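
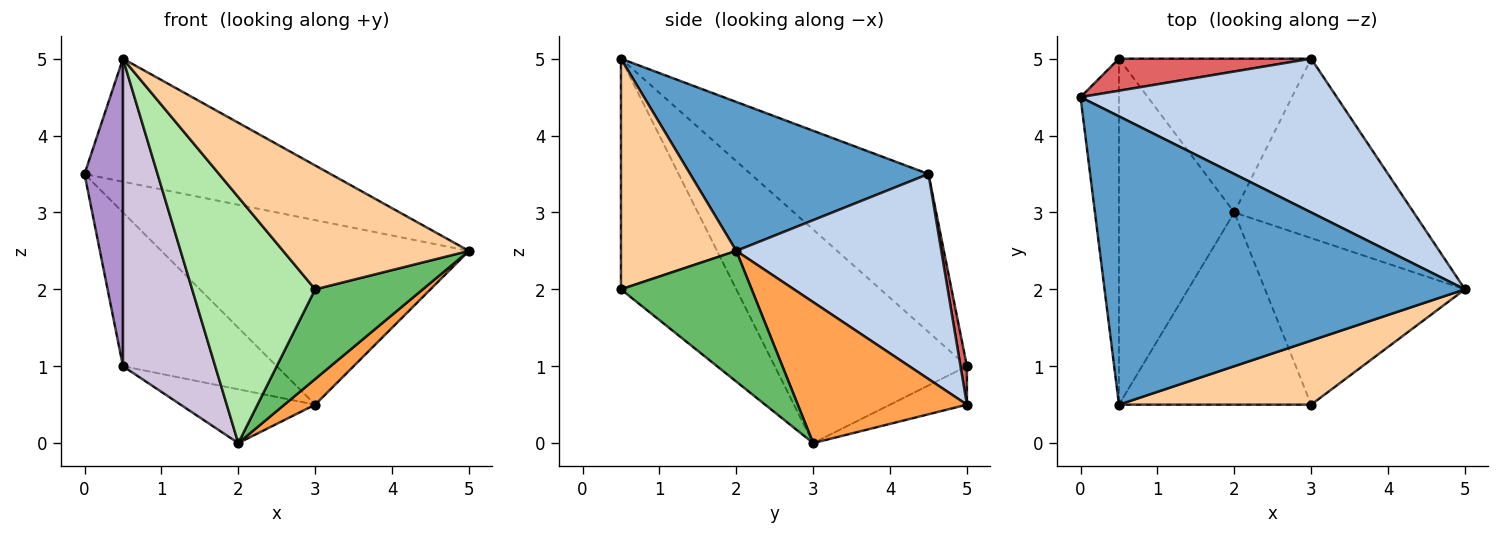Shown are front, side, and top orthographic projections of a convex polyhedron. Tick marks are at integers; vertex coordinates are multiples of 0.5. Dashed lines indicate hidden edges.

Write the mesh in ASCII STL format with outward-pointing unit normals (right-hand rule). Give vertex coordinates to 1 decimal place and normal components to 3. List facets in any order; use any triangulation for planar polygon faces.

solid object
 facet normal 0.355 0.367 0.860
  outer loop
   vertex 0.5 0.5 5.0
   vertex 5.0 2.0 2.5
   vertex 0.0 4.5 3.5
  endloop
 endfacet
 facet normal 0.456 0.684 0.570
  outer loop
   vertex 3.0 5.0 0.5
   vertex 0.0 4.5 3.5
   vertex 5.0 2.0 2.5
  endloop
 endfacet
 facet normal 0.614 -0.112 -0.781
  outer loop
   vertex 3.0 5.0 0.5
   vertex 5.0 2.0 2.5
   vertex 2.0 3.0 0.0
  endloop
 endfacet
 facet normal 0.483 -0.778 0.402
  outer loop
   vertex 3.0 0.5 2.0
   vertex 5.0 2.0 2.5
   vertex 0.5 0.5 5.0
  endloop
 endfacet
 facet normal 0.499 -0.411 -0.763
  outer loop
   vertex 3.0 0.5 2.0
   vertex 2.0 3.0 0.0
   vertex 5.0 2.0 2.5
  endloop
 endfacet
 facet normal -0.594 -0.634 -0.495
  outer loop
   vertex 3.0 0.5 2.0
   vertex 0.5 0.5 5.0
   vertex 2.0 3.0 0.0
  endloop
 endfacet
 facet normal 0.041 0.978 0.204
  outer loop
   vertex 0.5 5.0 1.0
   vertex 0.0 4.5 3.5
   vertex 3.0 5.0 0.5
  endloop
 endfacet
 facet normal -0.185 0.325 -0.927
  outer loop
   vertex 0.5 5.0 1.0
   vertex 3.0 5.0 0.5
   vertex 2.0 3.0 0.0
  endloop
 endfacet
 facet normal -0.951 -0.206 -0.231
  outer loop
   vertex 0.5 5.0 1.0
   vertex 0.5 0.5 5.0
   vertex 0.0 4.5 3.5
  endloop
 endfacet
 facet normal -0.811 -0.389 -0.438
  outer loop
   vertex 0.5 5.0 1.0
   vertex 2.0 3.0 0.0
   vertex 0.5 0.5 5.0
  endloop
 endfacet
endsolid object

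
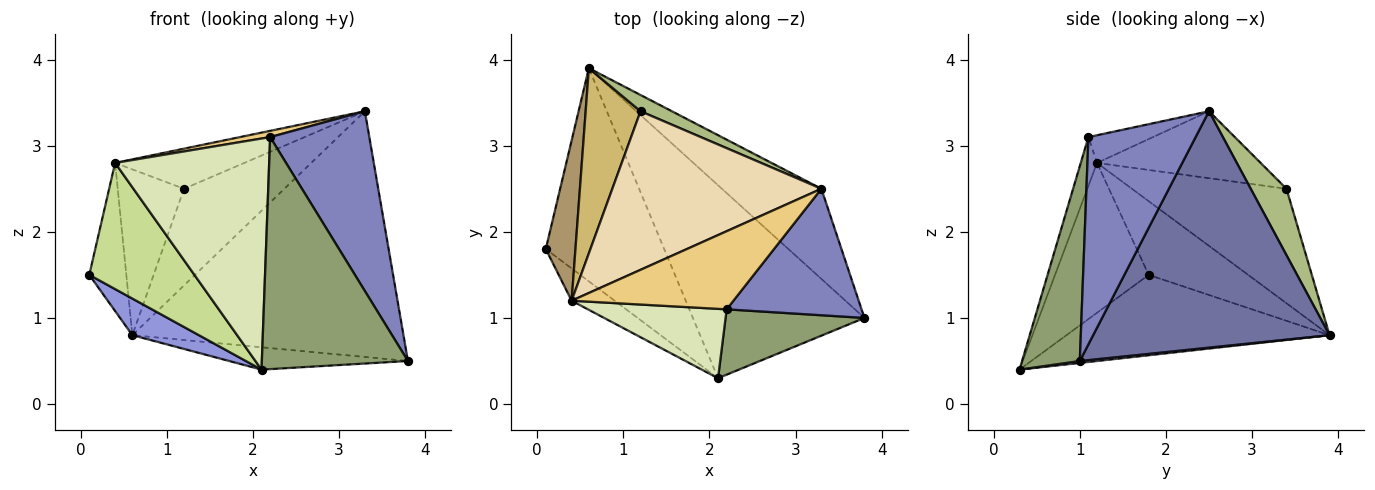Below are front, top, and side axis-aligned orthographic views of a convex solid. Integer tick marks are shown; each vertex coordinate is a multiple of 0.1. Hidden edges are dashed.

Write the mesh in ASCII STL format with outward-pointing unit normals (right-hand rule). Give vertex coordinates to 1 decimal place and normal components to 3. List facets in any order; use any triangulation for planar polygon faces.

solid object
 facet normal 0.633 0.726 -0.267
  outer loop
   vertex 3.3 2.5 3.4
   vertex 3.8 1.0 0.5
   vertex 0.6 3.9 0.8
  endloop
 endfacet
 facet normal 0.662 -0.613 0.431
  outer loop
   vertex 2.2 1.1 3.1
   vertex 3.8 1.0 0.5
   vertex 3.3 2.5 3.4
  endloop
 endfacet
 facet normal -0.556 -0.141 -0.819
  outer loop
   vertex 2.1 0.3 0.4
   vertex 0.1 1.8 1.5
   vertex 0.6 3.9 0.8
  endloop
 endfacet
 facet normal 0.011 0.115 -0.993
  outer loop
   vertex 2.1 0.3 0.4
   vertex 0.6 3.9 0.8
   vertex 3.8 1.0 0.5
  endloop
 endfacet
 facet normal 0.356 -0.900 0.253
  outer loop
   vertex 2.1 0.3 0.4
   vertex 3.8 1.0 0.5
   vertex 2.2 1.1 3.1
  endloop
 endfacet
 facet normal 0.332 0.930 0.157
  outer loop
   vertex 1.2 3.4 2.5
   vertex 3.3 2.5 3.4
   vertex 0.6 3.9 0.8
  endloop
 endfacet
 facet normal -0.653 -0.733 -0.188
  outer loop
   vertex 0.4 1.2 2.8
   vertex 0.1 1.8 1.5
   vertex 2.1 0.3 0.4
  endloop
 endfacet
 facet normal -0.101 -0.953 0.286
  outer loop
   vertex 0.4 1.2 2.8
   vertex 2.1 0.3 0.4
   vertex 2.2 1.1 3.1
  endloop
 endfacet
 facet normal -0.877 0.326 0.353
  outer loop
   vertex 0.4 1.2 2.8
   vertex 0.6 3.9 0.8
   vertex 0.1 1.8 1.5
  endloop
 endfacet
 facet normal -0.841 0.361 0.403
  outer loop
   vertex 0.4 1.2 2.8
   vertex 1.2 3.4 2.5
   vertex 0.6 3.9 0.8
  endloop
 endfacet
 facet normal -0.168 -0.078 0.983
  outer loop
   vertex 0.4 1.2 2.8
   vertex 2.2 1.1 3.1
   vertex 3.3 2.5 3.4
  endloop
 endfacet
 facet normal -0.296 0.234 0.926
  outer loop
   vertex 0.4 1.2 2.8
   vertex 3.3 2.5 3.4
   vertex 1.2 3.4 2.5
  endloop
 endfacet
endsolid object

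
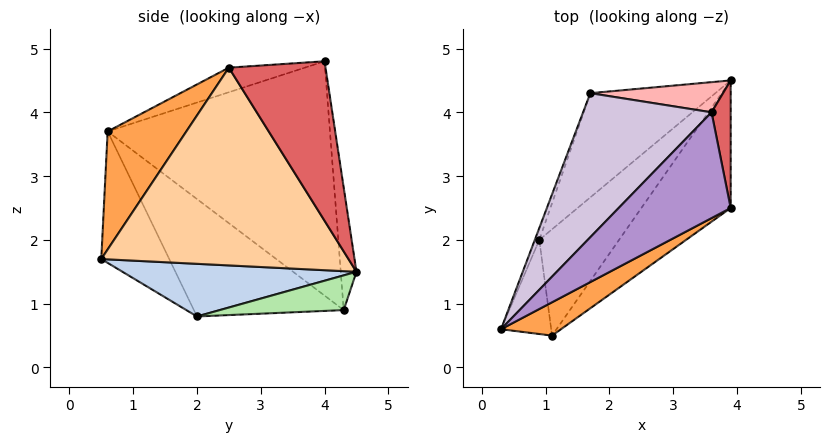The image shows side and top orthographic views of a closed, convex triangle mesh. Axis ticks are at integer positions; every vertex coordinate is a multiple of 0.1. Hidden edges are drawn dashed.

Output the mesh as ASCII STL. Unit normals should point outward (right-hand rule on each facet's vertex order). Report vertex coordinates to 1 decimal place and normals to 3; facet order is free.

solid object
 facet normal -0.885 -0.321 -0.338
  outer loop
   vertex 0.9 2.0 0.8
   vertex 1.1 0.5 1.7
   vertex 0.3 0.6 3.7
  endloop
 endfacet
 facet normal 0.507 -0.393 -0.767
  outer loop
   vertex 0.9 2.0 0.8
   vertex 3.9 4.5 1.5
   vertex 1.1 0.5 1.7
  endloop
 endfacet
 facet normal 0.411 -0.888 0.209
  outer loop
   vertex 3.9 2.5 4.7
   vertex 0.3 0.6 3.7
   vertex 1.1 0.5 1.7
  endloop
 endfacet
 facet normal 0.761 -0.550 -0.344
  outer loop
   vertex 3.9 2.5 4.7
   vertex 1.1 0.5 1.7
   vertex 3.9 4.5 1.5
  endloop
 endfacet
 facet normal -0.943 0.330 -0.036
  outer loop
   vertex 1.7 4.3 0.9
   vertex 0.9 2.0 0.8
   vertex 0.3 0.6 3.7
  endloop
 endfacet
 facet normal 0.267 -0.051 -0.962
  outer loop
   vertex 1.7 4.3 0.9
   vertex 3.9 4.5 1.5
   vertex 0.9 2.0 0.8
  endloop
 endfacet
 facet normal 0.975 0.187 0.117
  outer loop
   vertex 3.6 4.0 4.8
   vertex 3.9 2.5 4.7
   vertex 3.9 4.5 1.5
  endloop
 endfacet
 facet normal -0.127 0.982 0.137
  outer loop
   vertex 3.6 4.0 4.8
   vertex 3.9 4.5 1.5
   vertex 1.7 4.3 0.9
  endloop
 endfacet
 facet normal -0.213 -0.107 0.971
  outer loop
   vertex 3.6 4.0 4.8
   vertex 0.3 0.6 3.7
   vertex 3.9 2.5 4.7
  endloop
 endfacet
 facet normal -0.720 0.571 0.395
  outer loop
   vertex 3.6 4.0 4.8
   vertex 1.7 4.3 0.9
   vertex 0.3 0.6 3.7
  endloop
 endfacet
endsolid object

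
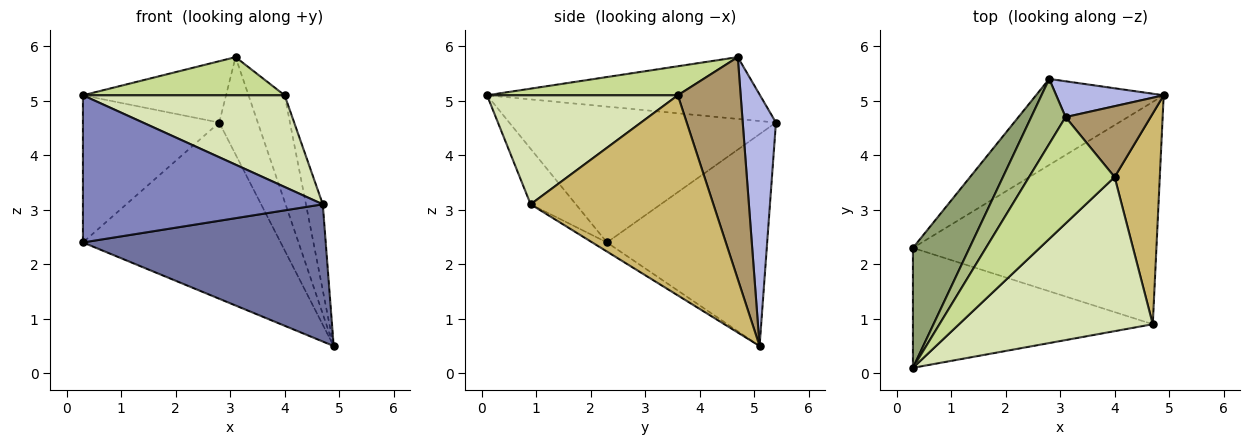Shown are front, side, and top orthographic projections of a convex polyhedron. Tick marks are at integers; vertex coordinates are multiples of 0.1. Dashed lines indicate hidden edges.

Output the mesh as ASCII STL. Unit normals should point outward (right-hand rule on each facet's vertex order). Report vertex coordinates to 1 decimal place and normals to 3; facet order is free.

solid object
 facet normal -0.032 -0.525 -0.851
  outer loop
   vertex 4.7 0.9 3.1
   vertex 0.3 2.3 2.4
   vertex 4.9 5.1 0.5
  endloop
 endfacet
 facet normal -0.145 -0.767 -0.625
  outer loop
   vertex 4.7 0.9 3.1
   vertex 0.3 0.1 5.1
   vertex 0.3 2.3 2.4
  endloop
 endfacet
 facet normal -0.589 0.726 -0.355
  outer loop
   vertex 2.8 5.4 4.6
   vertex 4.9 5.1 0.5
   vertex 0.3 2.3 2.4
  endloop
 endfacet
 facet normal 0.629 0.730 0.269
  outer loop
   vertex 2.8 5.4 4.6
   vertex 3.1 4.7 5.8
   vertex 4.9 5.1 0.5
  endloop
 endfacet
 facet normal -0.835 0.427 0.348
  outer loop
   vertex 2.8 5.4 4.6
   vertex 0.3 2.3 2.4
   vertex 0.3 0.1 5.1
  endloop
 endfacet
 facet normal -0.795 0.417 0.442
  outer loop
   vertex 2.8 5.4 4.6
   vertex 0.3 0.1 5.1
   vertex 3.1 4.7 5.8
  endloop
 endfacet
 facet normal 0.304 -0.322 0.897
  outer loop
   vertex 4.0 3.6 5.1
   vertex 3.1 4.7 5.8
   vertex 0.3 0.1 5.1
  endloop
 endfacet
 facet normal 0.435 -0.460 0.774
  outer loop
   vertex 4.0 3.6 5.1
   vertex 0.3 0.1 5.1
   vertex 4.7 0.9 3.1
  endloop
 endfacet
 facet normal 0.823 0.473 0.315
  outer loop
   vertex 4.0 3.6 5.1
   vertex 4.9 5.1 0.5
   vertex 3.1 4.7 5.8
  endloop
 endfacet
 facet normal 0.972 0.089 0.219
  outer loop
   vertex 4.0 3.6 5.1
   vertex 4.7 0.9 3.1
   vertex 4.9 5.1 0.5
  endloop
 endfacet
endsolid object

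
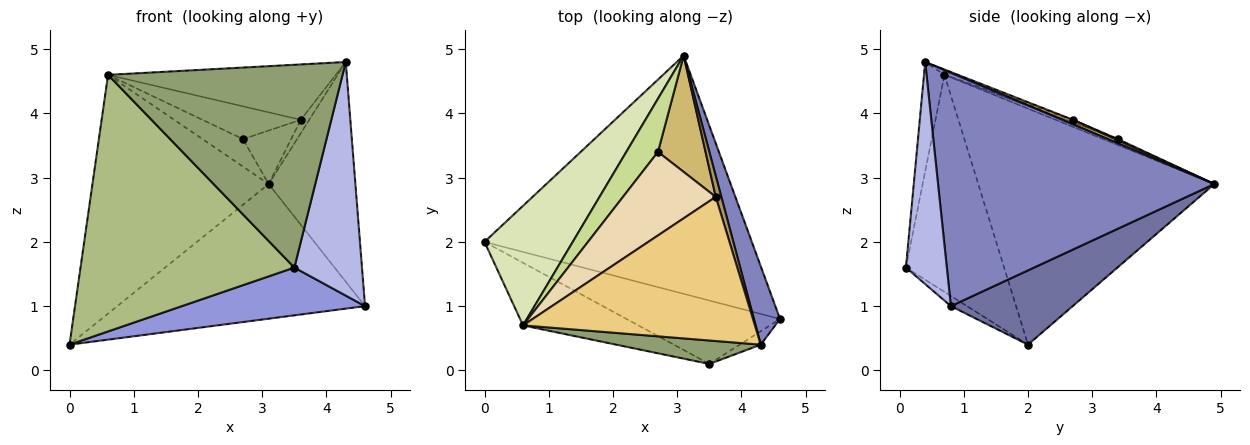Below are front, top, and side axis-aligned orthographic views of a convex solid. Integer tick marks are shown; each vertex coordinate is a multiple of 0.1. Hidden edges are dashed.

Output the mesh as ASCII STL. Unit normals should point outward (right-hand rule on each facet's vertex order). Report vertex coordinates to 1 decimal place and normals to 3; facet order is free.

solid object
 facet normal 0.235 0.478 -0.846
  outer loop
   vertex 3.1 4.9 2.9
   vertex 4.6 0.8 1.0
   vertex 0.0 2.0 0.4
  endloop
 endfacet
 facet normal 0.949 0.298 0.106
  outer loop
   vertex 4.3 0.4 4.8
   vertex 4.6 0.8 1.0
   vertex 3.1 4.9 2.9
  endloop
 endfacet
 facet normal -0.053 -0.601 -0.798
  outer loop
   vertex 3.5 0.1 1.6
   vertex 0.0 2.0 0.4
   vertex 4.6 0.8 1.0
  endloop
 endfacet
 facet normal 0.517 -0.855 -0.049
  outer loop
   vertex 3.5 0.1 1.6
   vertex 4.6 0.8 1.0
   vertex 4.3 0.4 4.8
  endloop
 endfacet
 facet normal -0.086 -0.990 0.114
  outer loop
   vertex 0.6 0.7 4.6
   vertex 3.5 0.1 1.6
   vertex 4.3 0.4 4.8
  endloop
 endfacet
 facet normal -0.407 -0.887 -0.216
  outer loop
   vertex 0.6 0.7 4.6
   vertex 0.0 2.0 0.4
   vertex 3.5 0.1 1.6
  endloop
 endfacet
 facet normal -0.165 0.453 0.876
  outer loop
   vertex 0.6 0.7 4.6
   vertex 2.7 3.4 3.6
   vertex 3.1 4.9 2.9
  endloop
 endfacet
 facet normal -0.768 0.573 0.287
  outer loop
   vertex 0.6 0.7 4.6
   vertex 3.1 4.9 2.9
   vertex 0.0 2.0 0.4
  endloop
 endfacet
 facet normal 0.568 0.444 0.693
  outer loop
   vertex 3.6 2.7 3.9
   vertex 4.3 0.4 4.8
   vertex 3.1 4.9 2.9
  endloop
 endfacet
 facet normal 0.022 0.418 0.908
  outer loop
   vertex 3.6 2.7 3.9
   vertex 3.1 4.9 2.9
   vertex 2.7 3.4 3.6
  endloop
 endfacet
 facet normal -0.021 0.359 0.933
  outer loop
   vertex 3.6 2.7 3.9
   vertex 0.6 0.7 4.6
   vertex 4.3 0.4 4.8
  endloop
 endfacet
 facet normal -0.026 0.365 0.931
  outer loop
   vertex 3.6 2.7 3.9
   vertex 2.7 3.4 3.6
   vertex 0.6 0.7 4.6
  endloop
 endfacet
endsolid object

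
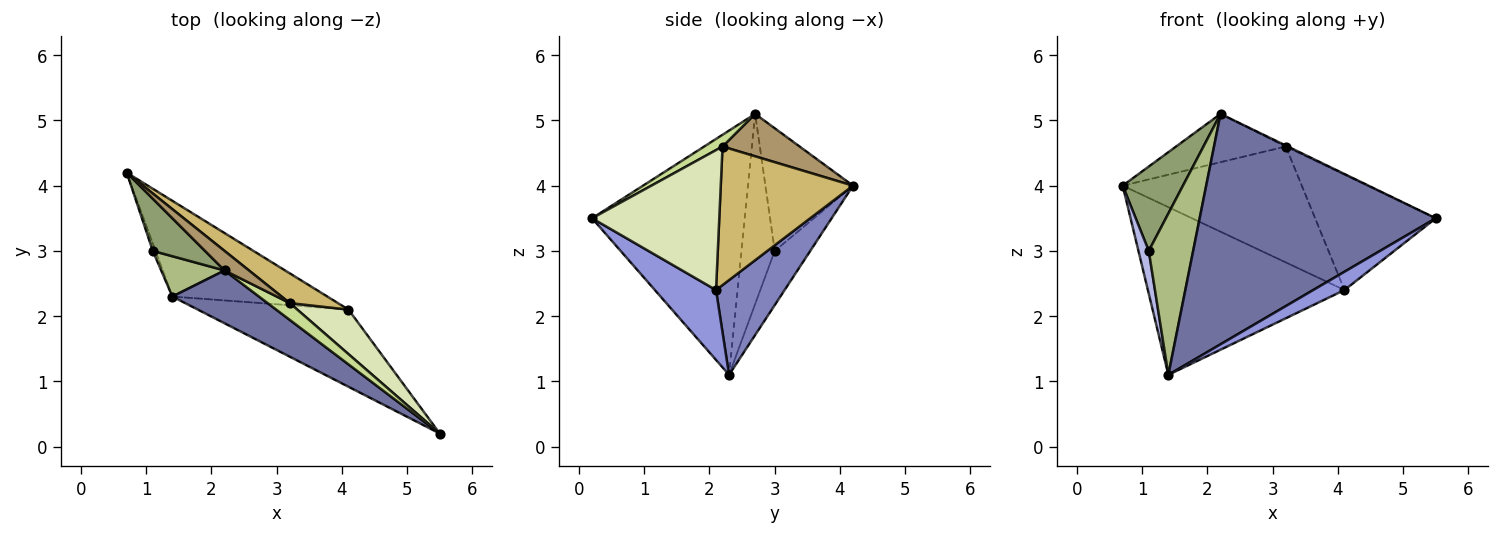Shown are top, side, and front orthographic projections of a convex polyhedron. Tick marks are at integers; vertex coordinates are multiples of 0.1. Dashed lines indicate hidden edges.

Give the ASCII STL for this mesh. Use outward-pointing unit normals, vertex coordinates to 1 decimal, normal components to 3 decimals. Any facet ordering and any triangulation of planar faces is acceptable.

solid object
 facet normal -0.533 -0.825 0.189
  outer loop
   vertex 2.2 2.7 5.1
   vertex 1.4 2.3 1.1
   vertex 5.5 0.2 3.5
  endloop
 endfacet
 facet normal 0.290 0.831 -0.475
  outer loop
   vertex 4.1 2.1 2.4
   vertex 1.4 2.3 1.1
   vertex 0.7 4.2 4.0
  endloop
 endfacet
 facet normal 0.411 -0.210 -0.887
  outer loop
   vertex 4.1 2.1 2.4
   vertex 5.5 0.2 3.5
   vertex 1.4 2.3 1.1
  endloop
 endfacet
 facet normal -0.959 -0.279 -0.049
  outer loop
   vertex 1.1 3.0 3.0
   vertex 0.7 4.2 4.0
   vertex 1.4 2.3 1.1
  endloop
 endfacet
 facet normal -0.777 -0.535 0.331
  outer loop
   vertex 1.1 3.0 3.0
   vertex 2.2 2.7 5.1
   vertex 0.7 4.2 4.0
  endloop
 endfacet
 facet normal -0.588 -0.784 0.196
  outer loop
   vertex 1.1 3.0 3.0
   vertex 1.4 2.3 1.1
   vertex 2.2 2.7 5.1
  endloop
 endfacet
 facet normal 0.467 0.052 0.883
  outer loop
   vertex 3.2 2.2 4.6
   vertex 2.2 2.7 5.1
   vertex 5.5 0.2 3.5
  endloop
 endfacet
 facet normal 0.701 0.665 0.257
  outer loop
   vertex 3.2 2.2 4.6
   vertex 5.5 0.2 3.5
   vertex 4.1 2.1 2.4
  endloop
 endfacet
 facet normal 0.546 0.777 0.315
  outer loop
   vertex 3.2 2.2 4.6
   vertex 0.7 4.2 4.0
   vertex 2.2 2.7 5.1
  endloop
 endfacet
 facet normal 0.582 0.788 0.202
  outer loop
   vertex 3.2 2.2 4.6
   vertex 4.1 2.1 2.4
   vertex 0.7 4.2 4.0
  endloop
 endfacet
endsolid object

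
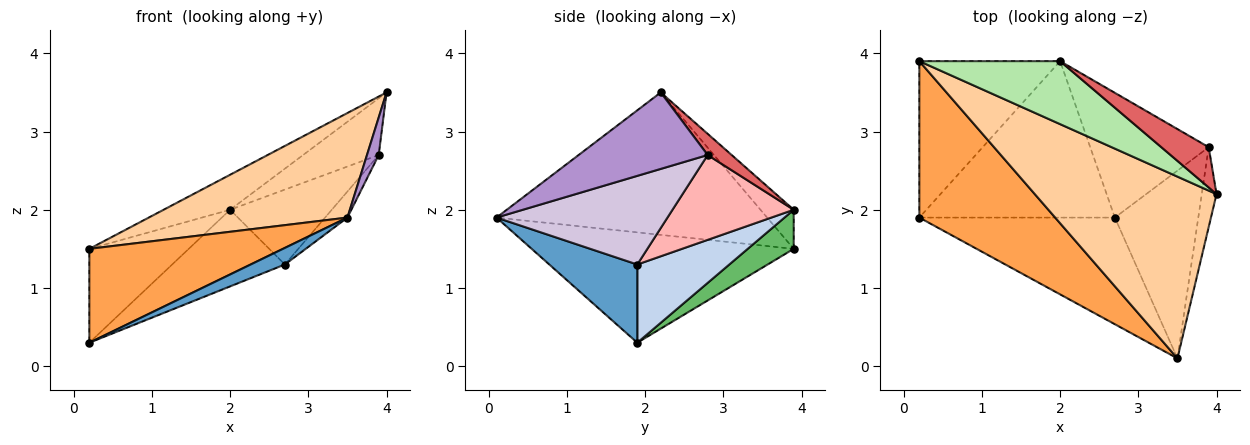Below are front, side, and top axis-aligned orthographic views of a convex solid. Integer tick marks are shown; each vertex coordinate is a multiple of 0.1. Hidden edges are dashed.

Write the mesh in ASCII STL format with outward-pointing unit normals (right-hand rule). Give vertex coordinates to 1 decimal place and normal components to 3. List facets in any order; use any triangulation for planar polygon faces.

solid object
 facet normal 0.368 -0.143 -0.919
  outer loop
   vertex 2.7 1.9 1.3
   vertex 3.5 0.1 1.9
   vertex 0.2 1.9 0.3
  endloop
 endfacet
 facet normal 0.338 0.414 -0.845
  outer loop
   vertex 2.7 1.9 1.3
   vertex 0.2 1.9 0.3
   vertex 2.0 3.9 2.0
  endloop
 endfacet
 facet normal -0.571 -0.422 0.704
  outer loop
   vertex 0.2 3.9 1.5
   vertex 0.2 1.9 0.3
   vertex 3.5 0.1 1.9
  endloop
 endfacet
 facet normal -0.562 -0.413 0.717
  outer loop
   vertex 0.2 3.9 1.5
   vertex 3.5 0.1 1.9
   vertex 4.0 2.2 3.5
  endloop
 endfacet
 facet normal 0.232 0.500 -0.834
  outer loop
   vertex 0.2 3.9 1.5
   vertex 2.0 3.9 2.0
   vertex 0.2 1.9 0.3
  endloop
 endfacet
 facet normal -0.236 0.472 0.849
  outer loop
   vertex 0.2 3.9 1.5
   vertex 4.0 2.2 3.5
   vertex 2.0 3.9 2.0
  endloop
 endfacet
 facet normal 0.250 0.789 0.561
  outer loop
   vertex 3.9 2.8 2.7
   vertex 2.0 3.9 2.0
   vertex 4.0 2.2 3.5
  endloop
 endfacet
 facet normal 0.523 0.439 -0.731
  outer loop
   vertex 3.9 2.8 2.7
   vertex 2.7 1.9 1.3
   vertex 2.0 3.9 2.0
  endloop
 endfacet
 facet normal 0.978 -0.089 -0.189
  outer loop
   vertex 3.9 2.8 2.7
   vertex 4.0 2.2 3.5
   vertex 3.5 0.1 1.9
  endloop
 endfacet
 facet normal 0.725 0.095 -0.682
  outer loop
   vertex 3.9 2.8 2.7
   vertex 3.5 0.1 1.9
   vertex 2.7 1.9 1.3
  endloop
 endfacet
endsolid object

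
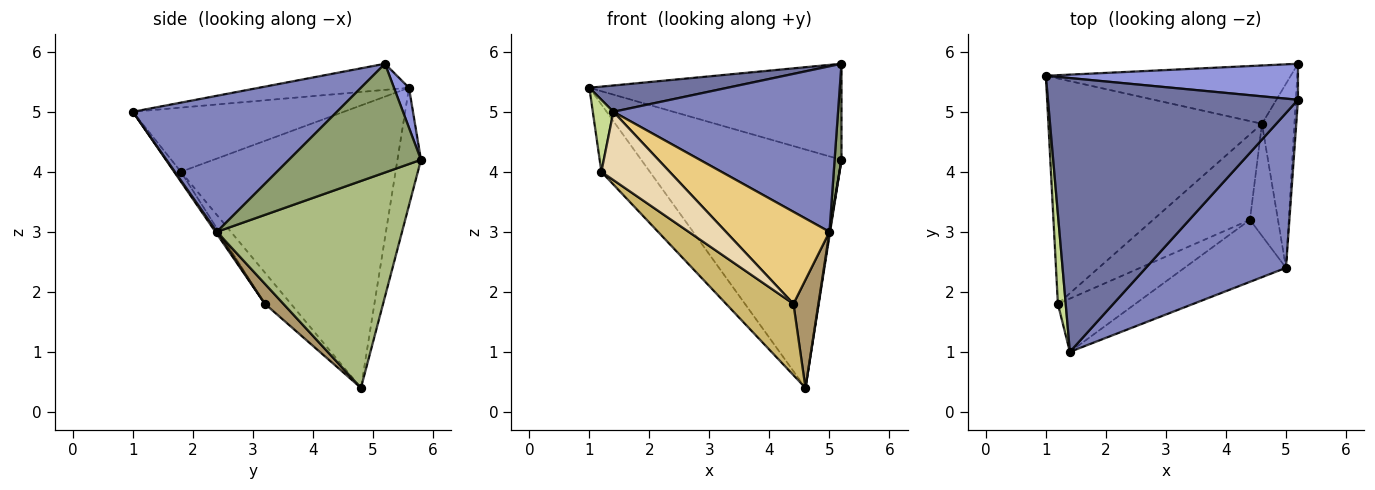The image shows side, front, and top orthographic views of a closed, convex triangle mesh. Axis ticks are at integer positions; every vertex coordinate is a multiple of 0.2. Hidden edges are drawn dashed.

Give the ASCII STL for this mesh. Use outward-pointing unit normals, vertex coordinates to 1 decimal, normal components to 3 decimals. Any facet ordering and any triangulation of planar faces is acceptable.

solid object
 facet normal -0.103 -0.095 0.990
  outer loop
   vertex 1.4 1.0 5.0
   vertex 5.2 5.2 5.8
   vertex 1.0 5.6 5.4
  endloop
 endfacet
 facet normal 0.553 -0.609 0.569
  outer loop
   vertex 5.0 2.4 3.0
   vertex 5.2 5.2 5.8
   vertex 1.4 1.0 5.0
  endloop
 endfacet
 facet normal 0.056 0.935 0.351
  outer loop
   vertex 5.2 5.8 4.2
   vertex 1.0 5.6 5.4
   vertex 5.2 5.2 5.8
  endloop
 endfacet
 facet normal -0.113 0.965 -0.236
  outer loop
   vertex 5.2 5.8 4.2
   vertex 4.6 4.8 0.4
   vertex 1.0 5.6 5.4
  endloop
 endfacet
 facet normal 0.998 -0.052 -0.019
  outer loop
   vertex 5.2 5.8 4.2
   vertex 5.2 5.2 5.8
   vertex 5.0 2.4 3.0
  endloop
 endfacet
 facet normal 0.988 -0.003 -0.155
  outer loop
   vertex 5.2 5.8 4.2
   vertex 5.0 2.4 3.0
   vertex 4.6 4.8 0.4
  endloop
 endfacet
 facet normal -0.988 -0.096 0.120
  outer loop
   vertex 1.2 1.8 4.0
   vertex 1.4 1.0 5.0
   vertex 1.0 5.6 5.4
  endloop
 endfacet
 facet normal -0.785 0.177 -0.594
  outer loop
   vertex 1.2 1.8 4.0
   vertex 1.0 5.6 5.4
   vertex 4.6 4.8 0.4
  endloop
 endfacet
 facet normal 0.457 -0.617 -0.640
  outer loop
   vertex 4.4 3.2 1.8
   vertex 4.6 4.8 0.4
   vertex 5.0 2.4 3.0
  endloop
 endfacet
 facet normal -0.240 -0.622 -0.745
  outer loop
   vertex 4.4 3.2 1.8
   vertex 1.2 1.8 4.0
   vertex 4.6 4.8 0.4
  endloop
 endfacet
 facet normal 0.012 -0.829 -0.559
  outer loop
   vertex 4.4 3.2 1.8
   vertex 5.0 2.4 3.0
   vertex 1.4 1.0 5.0
  endloop
 endfacet
 facet normal -0.078 -0.786 -0.613
  outer loop
   vertex 4.4 3.2 1.8
   vertex 1.4 1.0 5.0
   vertex 1.2 1.8 4.0
  endloop
 endfacet
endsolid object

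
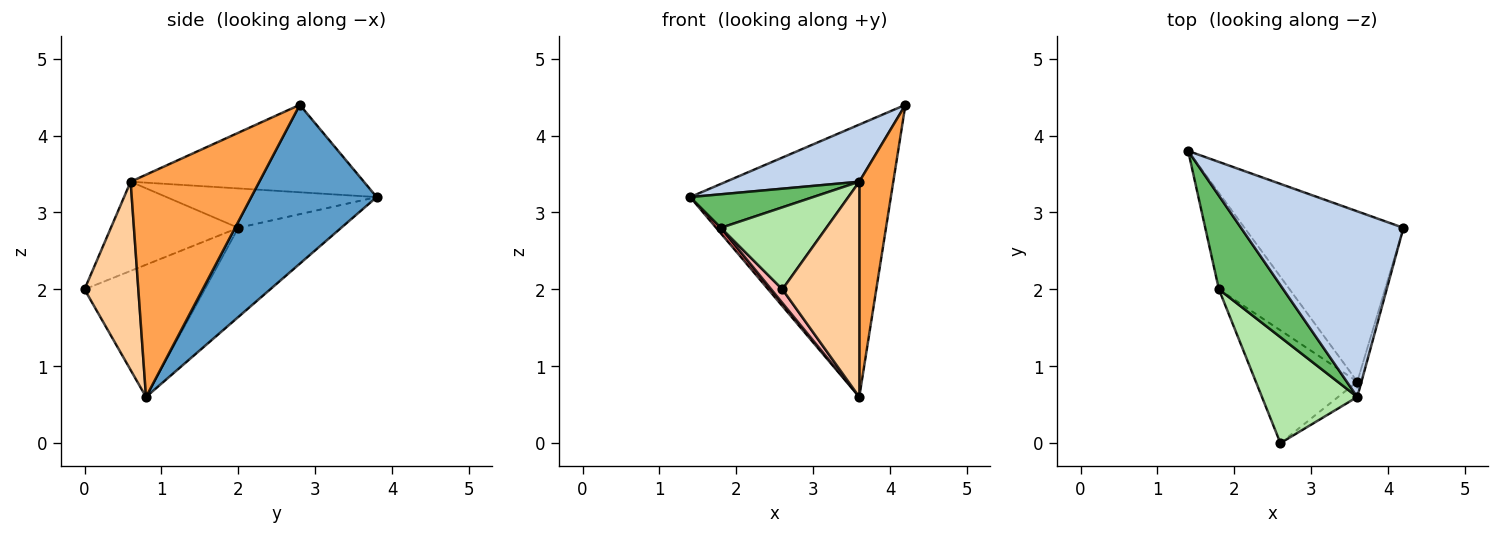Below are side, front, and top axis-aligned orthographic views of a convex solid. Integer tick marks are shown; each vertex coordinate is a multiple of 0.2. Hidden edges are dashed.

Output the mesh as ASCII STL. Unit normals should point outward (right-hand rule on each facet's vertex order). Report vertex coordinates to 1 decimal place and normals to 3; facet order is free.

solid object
 facet normal 0.468 0.749 -0.468
  outer loop
   vertex 3.6 0.8 0.6
   vertex 1.4 3.8 3.2
   vertex 4.2 2.8 4.4
  endloop
 endfacet
 facet normal -0.458 -0.261 0.850
  outer loop
   vertex 3.6 0.6 3.4
   vertex 4.2 2.8 4.4
   vertex 1.4 3.8 3.2
  endloop
 endfacet
 facet normal 0.967 -0.255 -0.018
  outer loop
   vertex 3.6 0.6 3.4
   vertex 3.6 0.8 0.6
   vertex 4.2 2.8 4.4
  endloop
 endfacet
 facet normal 0.572 -0.818 -0.058
  outer loop
   vertex 3.6 0.6 3.4
   vertex 2.6 0.0 2.0
   vertex 3.6 0.8 0.6
  endloop
 endfacet
 facet normal -0.499 -0.292 0.816
  outer loop
   vertex 1.8 2.0 2.8
   vertex 3.6 0.6 3.4
   vertex 1.4 3.8 3.2
  endloop
 endfacet
 facet normal -0.595 -0.492 0.636
  outer loop
   vertex 1.8 2.0 2.8
   vertex 2.6 0.0 2.0
   vertex 3.6 0.6 3.4
  endloop
 endfacet
 facet normal -0.783 -0.036 -0.621
  outer loop
   vertex 1.8 2.0 2.8
   vertex 1.4 3.8 3.2
   vertex 3.6 0.8 0.6
  endloop
 endfacet
 facet normal -0.791 -0.074 -0.607
  outer loop
   vertex 1.8 2.0 2.8
   vertex 3.6 0.8 0.6
   vertex 2.6 0.0 2.0
  endloop
 endfacet
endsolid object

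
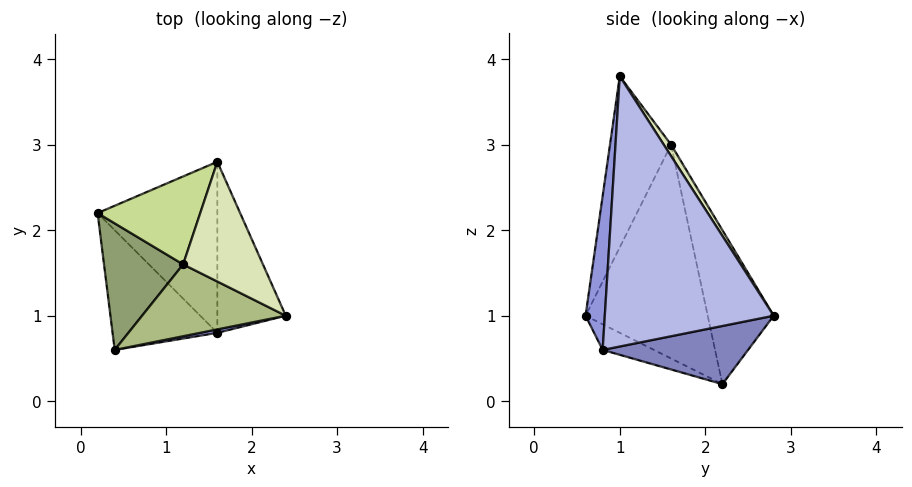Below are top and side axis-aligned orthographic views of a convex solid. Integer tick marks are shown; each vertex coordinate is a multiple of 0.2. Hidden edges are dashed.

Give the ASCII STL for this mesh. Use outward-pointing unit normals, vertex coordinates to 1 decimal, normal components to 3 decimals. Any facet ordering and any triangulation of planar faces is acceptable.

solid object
 facet normal -0.211 -0.458 -0.863
  outer loop
   vertex 1.6 0.8 0.6
   vertex 0.4 0.6 1.0
   vertex 0.2 2.2 0.2
  endloop
 endfacet
 facet normal 0.430 0.177 -0.885
  outer loop
   vertex 1.6 0.8 0.6
   vertex 0.2 2.2 0.2
   vertex 1.6 2.8 1.0
  endloop
 endfacet
 facet normal 0.171 -0.985 0.019
  outer loop
   vertex 1.6 0.8 0.6
   vertex 2.4 1.0 3.8
   vertex 0.4 0.6 1.0
  endloop
 endfacet
 facet normal 0.968 0.049 -0.245
  outer loop
   vertex 1.6 0.8 0.6
   vertex 1.6 2.8 1.0
   vertex 2.4 1.0 3.8
  endloop
 endfacet
 facet normal -0.936 0.056 0.346
  outer loop
   vertex 1.2 1.6 3.0
   vertex 0.2 2.2 0.2
   vertex 0.4 0.6 1.0
  endloop
 endfacet
 facet normal -0.635 -0.559 0.533
  outer loop
   vertex 1.2 1.6 3.0
   vertex 0.4 0.6 1.0
   vertex 2.4 1.0 3.8
  endloop
 endfacet
 facet normal -0.532 0.769 0.355
  outer loop
   vertex 1.2 1.6 3.0
   vertex 1.6 2.8 1.0
   vertex 0.2 2.2 0.2
  endloop
 endfacet
 facet normal 0.075 0.848 0.524
  outer loop
   vertex 1.2 1.6 3.0
   vertex 2.4 1.0 3.8
   vertex 1.6 2.8 1.0
  endloop
 endfacet
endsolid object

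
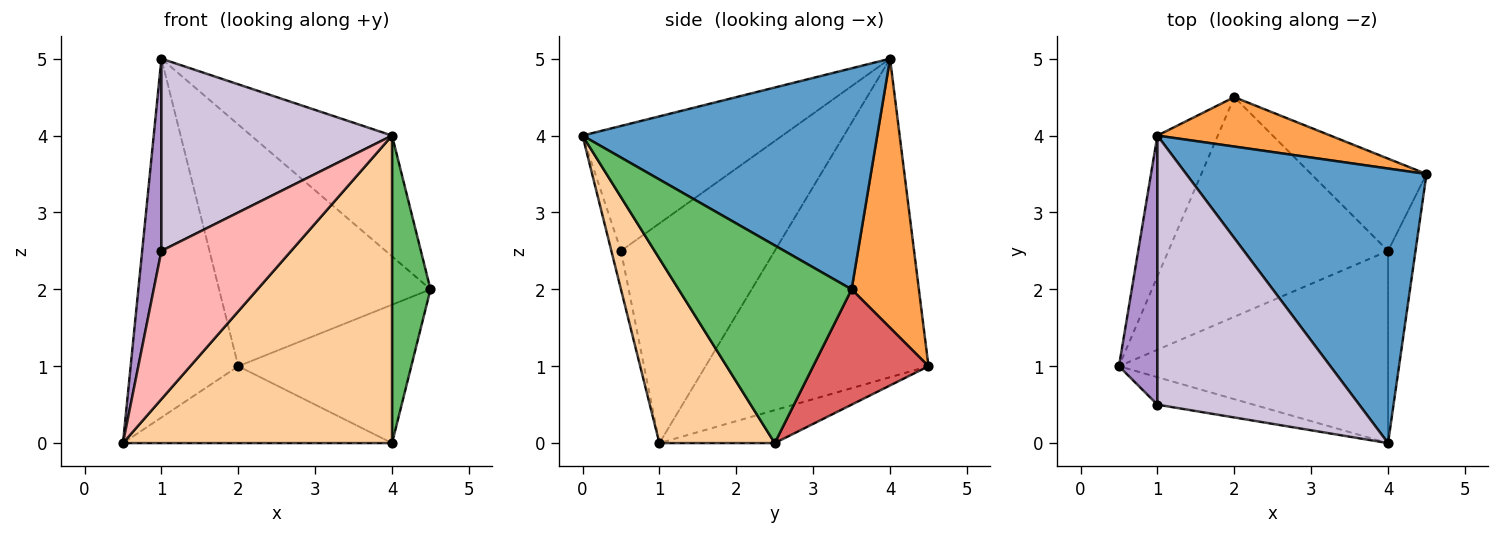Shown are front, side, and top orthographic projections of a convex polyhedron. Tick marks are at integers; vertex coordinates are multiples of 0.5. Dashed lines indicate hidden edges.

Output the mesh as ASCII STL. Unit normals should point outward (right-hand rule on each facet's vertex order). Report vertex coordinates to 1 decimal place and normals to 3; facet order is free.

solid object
 facet normal 0.644 0.308 0.700
  outer loop
   vertex 1.0 4.0 5.0
   vertex 4.0 0.0 4.0
   vertex 4.5 3.5 2.0
  endloop
 endfacet
 facet normal -0.888 0.429 -0.168
  outer loop
   vertex 2.0 4.5 1.0
   vertex 0.5 1.0 0.0
   vertex 1.0 4.0 5.0
  endloop
 endfacet
 facet normal 0.298 0.935 0.191
  outer loop
   vertex 2.0 4.5 1.0
   vertex 1.0 4.0 5.0
   vertex 4.5 3.5 2.0
  endloop
 endfacet
 facet normal 0.342 -0.797 -0.498
  outer loop
   vertex 4.0 2.5 0.0
   vertex 4.0 0.0 4.0
   vertex 0.5 1.0 0.0
  endloop
 endfacet
 facet normal 0.967 -0.215 -0.134
  outer loop
   vertex 4.0 2.5 0.0
   vertex 4.5 3.5 2.0
   vertex 4.0 0.0 4.0
  endloop
 endfacet
 facet normal -0.140 0.327 -0.935
  outer loop
   vertex 4.0 2.5 0.0
   vertex 0.5 1.0 0.0
   vertex 2.0 4.5 1.0
  endloop
 endfacet
 facet normal 0.485 0.728 -0.485
  outer loop
   vertex 4.0 2.5 0.0
   vertex 2.0 4.5 1.0
   vertex 4.5 3.5 2.0
  endloop
 endfacet
 facet normal -0.073 -0.981 -0.182
  outer loop
   vertex 1.0 0.5 2.5
   vertex 0.5 1.0 0.0
   vertex 4.0 0.0 4.0
  endloop
 endfacet
 facet normal -0.978 -0.122 0.171
  outer loop
   vertex 1.0 0.5 2.5
   vertex 1.0 4.0 5.0
   vertex 0.5 1.0 0.0
  endloop
 endfacet
 facet normal -0.450 -0.519 0.727
  outer loop
   vertex 1.0 0.5 2.5
   vertex 4.0 0.0 4.0
   vertex 1.0 4.0 5.0
  endloop
 endfacet
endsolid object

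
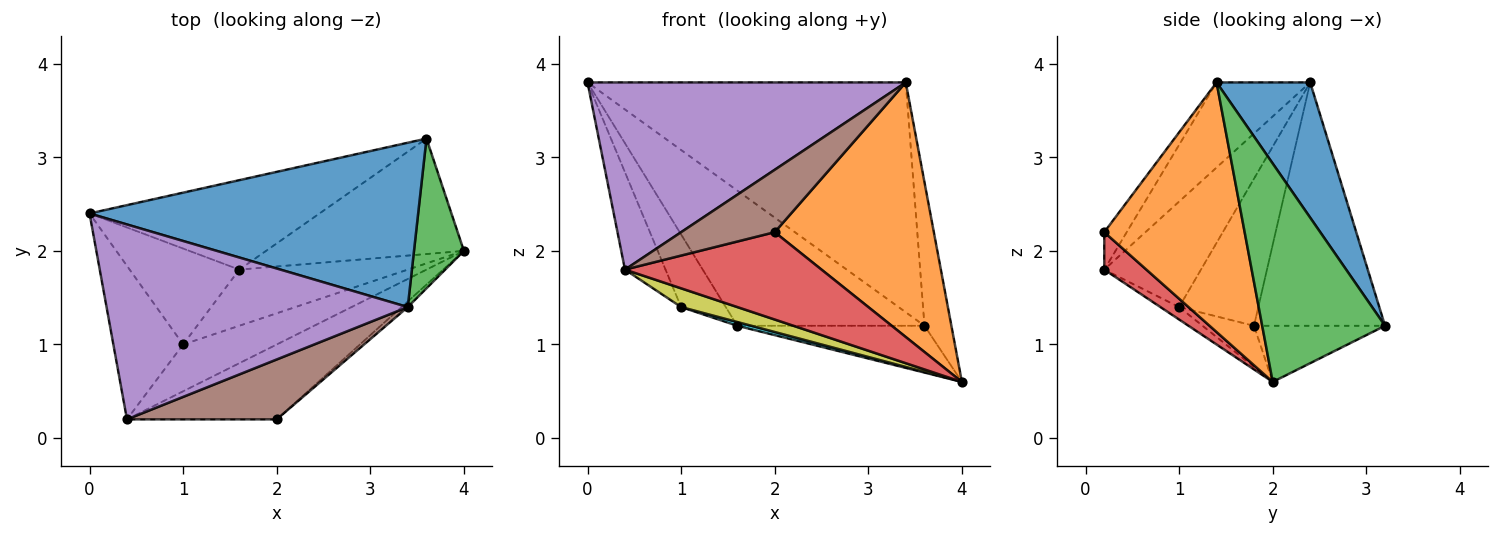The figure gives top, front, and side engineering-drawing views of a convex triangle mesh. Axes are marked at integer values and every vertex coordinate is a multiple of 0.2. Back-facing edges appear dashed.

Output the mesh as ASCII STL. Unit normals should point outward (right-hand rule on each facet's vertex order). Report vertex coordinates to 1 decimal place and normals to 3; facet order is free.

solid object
 facet normal 0.233 0.791 0.566
  outer loop
   vertex 3.4 1.4 3.8
   vertex 3.6 3.2 1.2
   vertex 0.0 2.4 3.8
  endloop
 endfacet
 facet normal 0.662 -0.750 -0.017
  outer loop
   vertex 3.4 1.4 3.8
   vertex 2.0 0.2 2.2
   vertex 4.0 2.0 0.6
  endloop
 endfacet
 facet normal 0.953 0.209 0.218
  outer loop
   vertex 3.4 1.4 3.8
   vertex 4.0 2.0 0.6
   vertex 3.6 3.2 1.2
  endloop
 endfacet
 facet normal 0.161 -0.749 -0.642
  outer loop
   vertex 0.4 0.2 1.8
   vertex 4.0 2.0 0.6
   vertex 2.0 0.2 2.2
  endloop
 endfacet
 facet normal -0.200 -0.679 0.707
  outer loop
   vertex 0.4 0.2 1.8
   vertex 3.4 1.4 3.8
   vertex 0.0 2.4 3.8
  endloop
 endfacet
 facet normal -0.171 -0.711 0.682
  outer loop
   vertex 0.4 0.2 1.8
   vertex 2.0 0.2 2.2
   vertex 3.4 1.4 3.8
  endloop
 endfacet
 facet normal -0.254 0.363 -0.896
  outer loop
   vertex 1.6 1.8 1.2
   vertex 3.6 3.2 1.2
   vertex 4.0 2.0 0.6
  endloop
 endfacet
 facet normal -0.504 0.720 -0.476
  outer loop
   vertex 1.6 1.8 1.2
   vertex 0.0 2.4 3.8
   vertex 3.6 3.2 1.2
  endloop
 endfacet
 facet normal -0.123 -0.369 -0.921
  outer loop
   vertex 1.0 1.0 1.4
   vertex 4.0 2.0 0.6
   vertex 0.4 0.2 1.8
  endloop
 endfacet
 facet normal -0.237 -0.065 -0.969
  outer loop
   vertex 1.0 1.0 1.4
   vertex 1.6 1.8 1.2
   vertex 4.0 2.0 0.6
  endloop
 endfacet
 facet normal -0.787 0.330 -0.521
  outer loop
   vertex 1.0 1.0 1.4
   vertex 0.4 0.2 1.8
   vertex 0.0 2.4 3.8
  endloop
 endfacet
 facet normal -0.731 0.412 -0.545
  outer loop
   vertex 1.0 1.0 1.4
   vertex 0.0 2.4 3.8
   vertex 1.6 1.8 1.2
  endloop
 endfacet
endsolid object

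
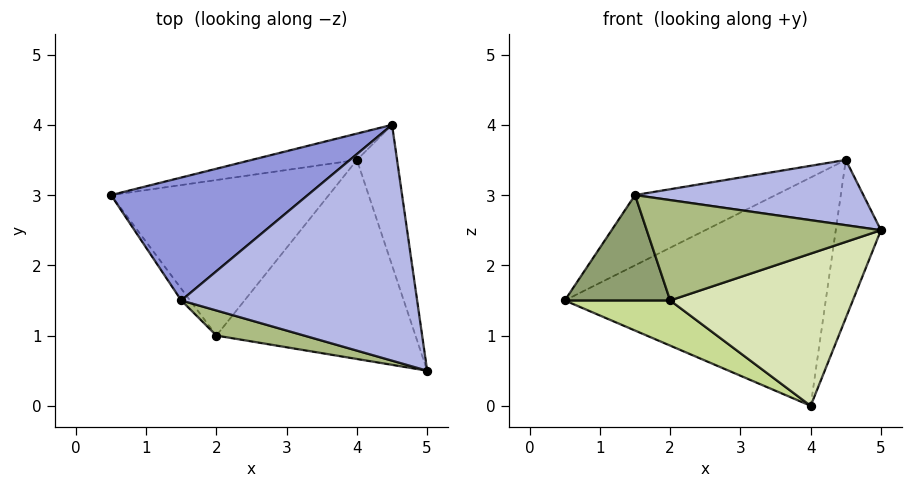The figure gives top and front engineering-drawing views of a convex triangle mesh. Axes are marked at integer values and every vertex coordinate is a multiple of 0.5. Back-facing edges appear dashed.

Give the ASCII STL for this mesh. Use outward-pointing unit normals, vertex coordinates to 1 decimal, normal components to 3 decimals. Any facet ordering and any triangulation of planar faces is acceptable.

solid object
 facet normal -0.188 0.976 -0.113
  outer loop
   vertex 4.0 3.5 0.0
   vertex 0.5 3.0 1.5
   vertex 4.5 4.0 3.5
  endloop
 endfacet
 facet normal 0.969 0.185 -0.165
  outer loop
   vertex 4.0 3.5 0.0
   vertex 4.5 4.0 3.5
   vertex 5.0 0.5 2.5
  endloop
 endfacet
 facet normal -0.487 0.433 0.758
  outer loop
   vertex 1.5 1.5 3.0
   vertex 4.5 4.0 3.5
   vertex 0.5 3.0 1.5
  endloop
 endfacet
 facet normal 0.061 -0.266 0.962
  outer loop
   vertex 1.5 1.5 3.0
   vertex 5.0 0.5 2.5
   vertex 4.5 4.0 3.5
  endloop
 endfacet
 facet normal -0.798 -0.599 -0.067
  outer loop
   vertex 2.0 1.0 1.5
   vertex 1.5 1.5 3.0
   vertex 0.5 3.0 1.5
  endloop
 endfacet
 facet normal -0.236 -0.943 0.236
  outer loop
   vertex 2.0 1.0 1.5
   vertex 5.0 0.5 2.5
   vertex 1.5 1.5 3.0
  endloop
 endfacet
 facet normal -0.348 -0.261 -0.900
  outer loop
   vertex 2.0 1.0 1.5
   vertex 0.5 3.0 1.5
   vertex 4.0 3.5 0.0
  endloop
 endfacet
 facet normal 0.161 -0.599 -0.784
  outer loop
   vertex 2.0 1.0 1.5
   vertex 4.0 3.5 0.0
   vertex 5.0 0.5 2.5
  endloop
 endfacet
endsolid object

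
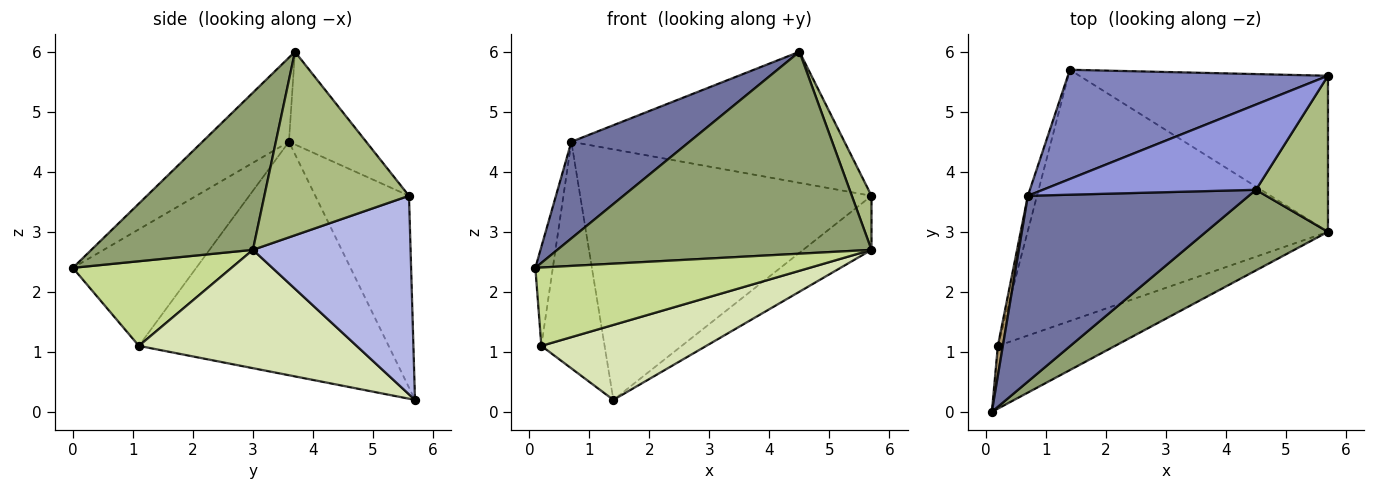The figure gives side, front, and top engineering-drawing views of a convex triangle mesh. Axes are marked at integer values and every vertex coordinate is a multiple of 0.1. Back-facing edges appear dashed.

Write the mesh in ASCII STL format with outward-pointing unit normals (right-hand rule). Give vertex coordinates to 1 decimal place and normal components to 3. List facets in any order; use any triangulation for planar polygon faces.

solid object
 facet normal -0.320 -0.437 0.841
  outer loop
   vertex 0.7 3.6 4.5
   vertex 0.1 0.0 2.4
   vertex 4.5 3.7 6.0
  endloop
 endfacet
 facet normal -0.283 0.879 0.383
  outer loop
   vertex 0.7 3.6 4.5
   vertex 5.7 5.6 3.6
   vertex 1.4 5.7 0.2
  endloop
 endfacet
 facet normal -0.231 0.816 0.530
  outer loop
   vertex 0.7 3.6 4.5
   vertex 4.5 3.7 6.0
   vertex 5.7 5.6 3.6
  endloop
 endfacet
 facet normal 0.602 0.261 -0.754
  outer loop
   vertex 5.7 3.0 2.7
   vertex 1.4 5.7 0.2
   vertex 5.7 5.6 3.6
  endloop
 endfacet
 facet normal 0.431 -0.838 0.335
  outer loop
   vertex 5.7 3.0 2.7
   vertex 4.5 3.7 6.0
   vertex 0.1 0.0 2.4
  endloop
 endfacet
 facet normal 0.924 -0.125 0.362
  outer loop
   vertex 5.7 3.0 2.7
   vertex 5.7 5.6 3.6
   vertex 4.5 3.7 6.0
  endloop
 endfacet
 facet normal 0.411 -0.711 -0.570
  outer loop
   vertex 0.2 1.1 1.1
   vertex 5.7 3.0 2.7
   vertex 0.1 0.0 2.4
  endloop
 endfacet
 facet normal 0.353 -0.268 -0.896
  outer loop
   vertex 0.2 1.1 1.1
   vertex 1.4 5.7 0.2
   vertex 5.7 3.0 2.7
  endloop
 endfacet
 facet normal -0.989 0.140 0.042
  outer loop
   vertex 0.2 1.1 1.1
   vertex 0.1 0.0 2.4
   vertex 0.7 3.6 4.5
  endloop
 endfacet
 facet normal -0.969 0.245 -0.038
  outer loop
   vertex 0.2 1.1 1.1
   vertex 0.7 3.6 4.5
   vertex 1.4 5.7 0.2
  endloop
 endfacet
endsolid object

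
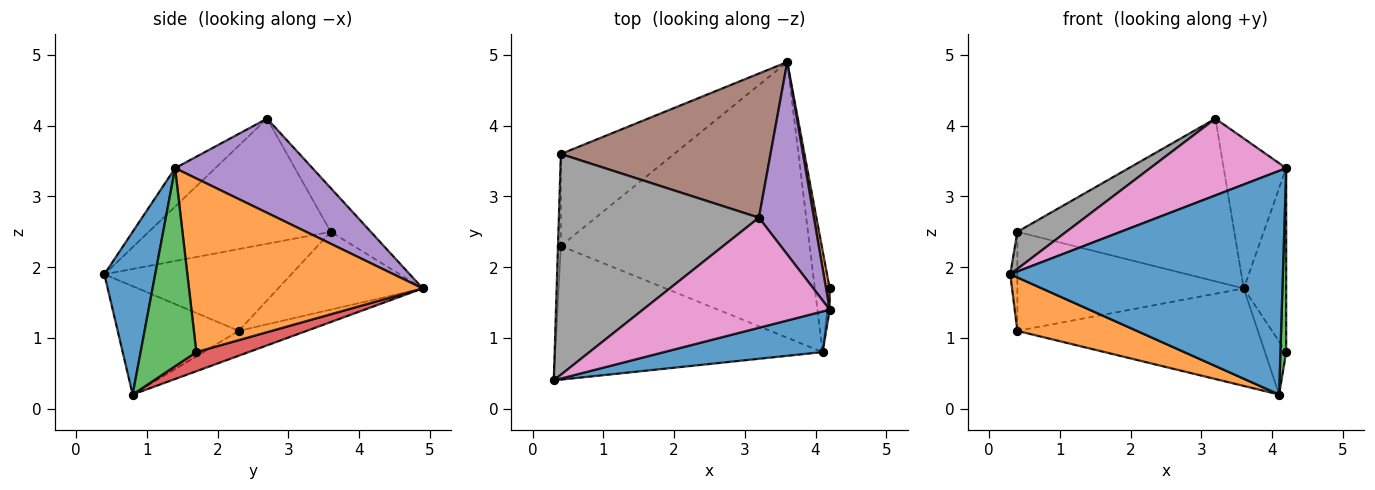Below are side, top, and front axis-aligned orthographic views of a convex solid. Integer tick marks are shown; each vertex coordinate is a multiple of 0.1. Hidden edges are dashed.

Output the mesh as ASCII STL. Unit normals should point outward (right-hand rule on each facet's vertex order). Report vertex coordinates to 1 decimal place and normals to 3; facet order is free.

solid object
 facet normal 0.181 -0.968 0.176
  outer loop
   vertex 4.1 0.8 0.2
   vertex 4.2 1.4 3.4
   vertex 0.3 0.4 1.9
  endloop
 endfacet
 facet normal 0.984 0.179 0.021
  outer loop
   vertex 4.2 1.7 0.8
   vertex 3.6 4.9 1.7
   vertex 4.2 1.4 3.4
  endloop
 endfacet
 facet normal 0.995 -0.103 -0.012
  outer loop
   vertex 4.2 1.7 0.8
   vertex 4.2 1.4 3.4
   vertex 4.1 0.8 0.2
  endloop
 endfacet
 facet normal 0.753 0.305 -0.583
  outer loop
   vertex 4.2 1.7 0.8
   vertex 4.1 0.8 0.2
   vertex 3.6 4.9 1.7
  endloop
 endfacet
 facet normal 0.804 0.366 0.469
  outer loop
   vertex 3.2 2.7 4.1
   vertex 4.2 1.4 3.4
   vertex 3.6 4.9 1.7
  endloop
 endfacet
 facet normal -0.137 0.741 0.657
  outer loop
   vertex 3.2 2.7 4.1
   vertex 3.6 4.9 1.7
   vertex 0.4 3.6 2.5
  endloop
 endfacet
 facet normal -0.167 -0.564 0.809
  outer loop
   vertex 3.2 2.7 4.1
   vertex 0.3 0.4 1.9
   vertex 4.2 1.4 3.4
  endloop
 endfacet
 facet normal -0.525 -0.141 0.839
  outer loop
   vertex 3.2 2.7 4.1
   vertex 0.4 3.6 2.5
   vertex 0.3 0.4 1.9
  endloop
 endfacet
 facet normal -0.424 0.664 -0.616
  outer loop
   vertex 0.4 2.3 1.1
   vertex 0.4 3.6 2.5
   vertex 3.6 4.9 1.7
  endloop
 endfacet
 facet normal -0.999 0.038 -0.035
  outer loop
   vertex 0.4 2.3 1.1
   vertex 0.3 0.4 1.9
   vertex 0.4 3.6 2.5
  endloop
 endfacet
 facet normal -0.094 0.332 -0.939
  outer loop
   vertex 0.4 2.3 1.1
   vertex 3.6 4.9 1.7
   vertex 4.1 0.8 0.2
  endloop
 endfacet
 facet normal -0.352 -0.347 -0.869
  outer loop
   vertex 0.4 2.3 1.1
   vertex 4.1 0.8 0.2
   vertex 0.3 0.4 1.9
  endloop
 endfacet
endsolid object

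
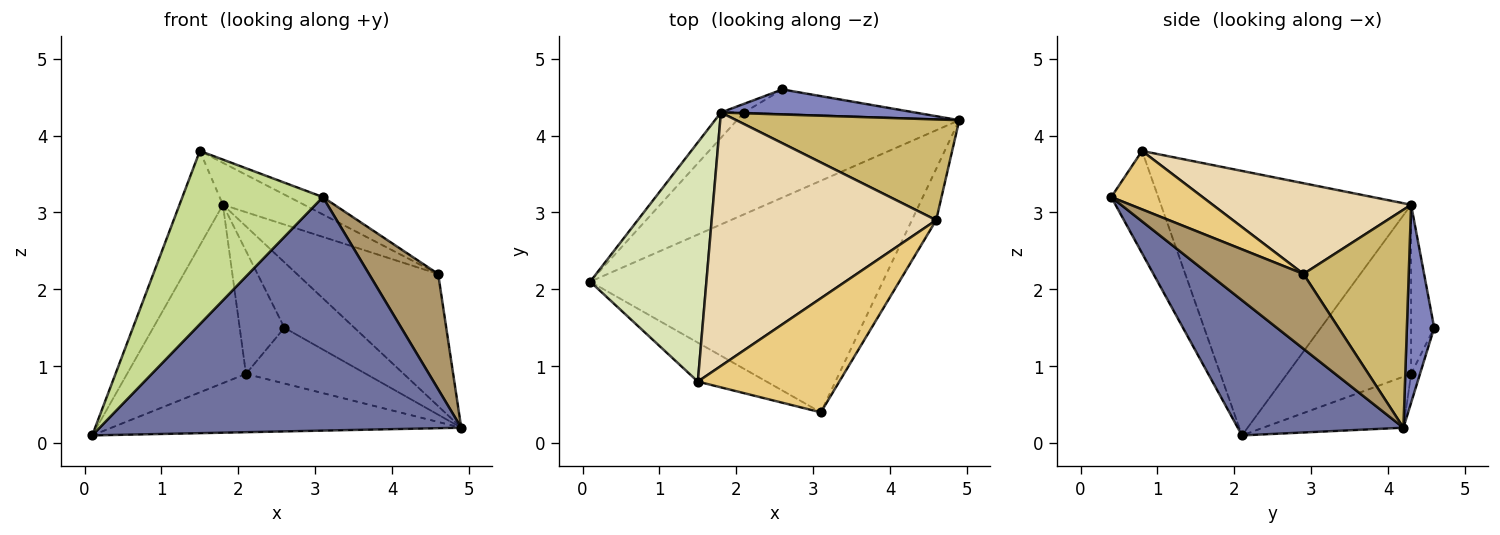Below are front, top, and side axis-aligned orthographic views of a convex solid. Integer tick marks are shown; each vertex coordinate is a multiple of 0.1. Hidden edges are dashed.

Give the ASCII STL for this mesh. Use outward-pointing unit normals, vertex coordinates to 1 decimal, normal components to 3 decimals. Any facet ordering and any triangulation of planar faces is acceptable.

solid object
 facet normal 0.309 -0.675 -0.670
  outer loop
   vertex 3.1 0.4 3.2
   vertex 0.1 2.1 0.1
   vertex 4.9 4.2 0.2
  endloop
 endfacet
 facet normal 0.342 0.878 0.336
  outer loop
   vertex 1.8 4.3 3.1
   vertex 4.9 4.2 0.2
   vertex 2.6 4.6 1.5
  endloop
 endfacet
 facet normal -0.195 0.487 -0.851
  outer loop
   vertex 2.1 4.3 0.9
   vertex 4.9 4.2 0.2
   vertex 0.1 2.1 0.1
  endloop
 endfacet
 facet normal -0.068 0.914 -0.401
  outer loop
   vertex 2.1 4.3 0.9
   vertex 2.6 4.6 1.5
   vertex 4.9 4.2 0.2
  endloop
 endfacet
 facet normal -0.718 0.689 -0.098
  outer loop
   vertex 2.1 4.3 0.9
   vertex 0.1 2.1 0.1
   vertex 1.8 4.3 3.1
  endloop
 endfacet
 facet normal -0.457 0.887 -0.062
  outer loop
   vertex 2.1 4.3 0.9
   vertex 1.8 4.3 3.1
   vertex 2.6 4.6 1.5
  endloop
 endfacet
 facet normal -0.310 -0.928 -0.209
  outer loop
   vertex 1.5 0.8 3.8
   vertex 0.1 2.1 0.1
   vertex 3.1 0.4 3.2
  endloop
 endfacet
 facet normal -0.904 0.157 0.397
  outer loop
   vertex 1.5 0.8 3.8
   vertex 1.8 4.3 3.1
   vertex 0.1 2.1 0.1
  endloop
 endfacet
 facet normal 0.781 -0.570 -0.253
  outer loop
   vertex 4.6 2.9 2.2
   vertex 3.1 0.4 3.2
   vertex 4.9 4.2 0.2
  endloop
 endfacet
 facet normal 0.510 0.684 0.521
  outer loop
   vertex 4.6 2.9 2.2
   vertex 4.9 4.2 0.2
   vertex 1.8 4.3 3.1
  endloop
 endfacet
 facet normal 0.378 0.139 0.915
  outer loop
   vertex 4.6 2.9 2.2
   vertex 1.5 0.8 3.8
   vertex 3.1 0.4 3.2
  endloop
 endfacet
 facet normal 0.370 0.152 0.916
  outer loop
   vertex 4.6 2.9 2.2
   vertex 1.8 4.3 3.1
   vertex 1.5 0.8 3.8
  endloop
 endfacet
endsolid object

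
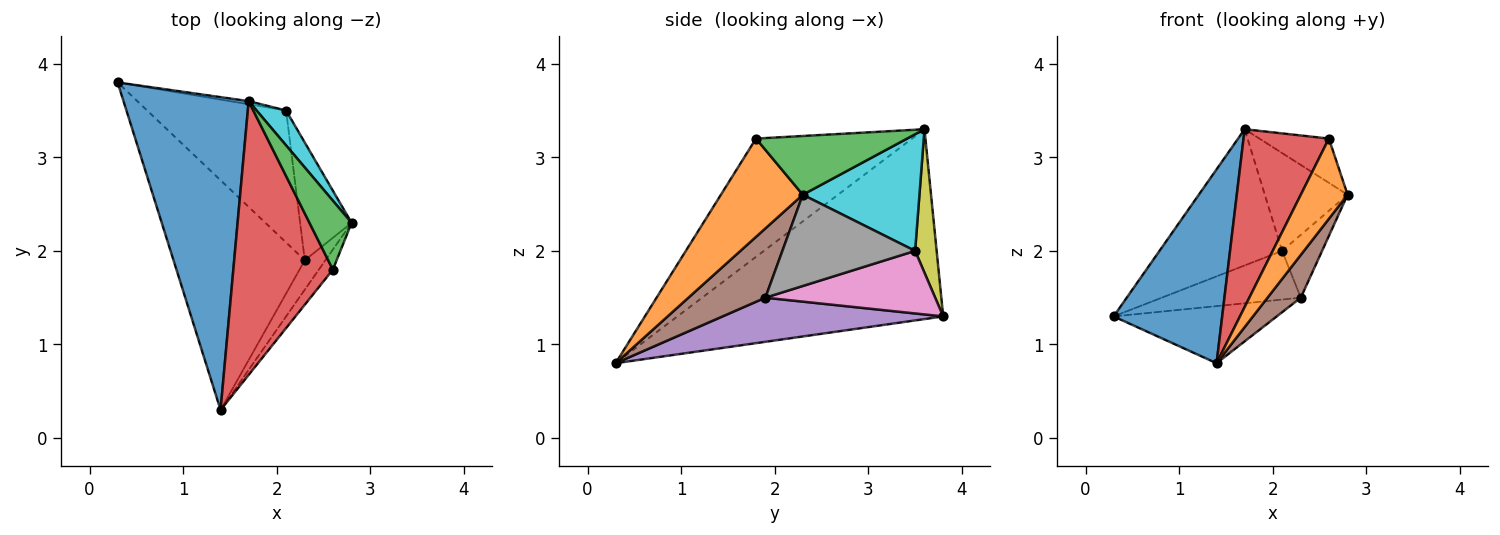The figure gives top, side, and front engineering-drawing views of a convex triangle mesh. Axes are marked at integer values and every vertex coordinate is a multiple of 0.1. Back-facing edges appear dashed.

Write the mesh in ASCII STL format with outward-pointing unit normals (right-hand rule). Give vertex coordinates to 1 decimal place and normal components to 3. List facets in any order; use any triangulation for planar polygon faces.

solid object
 facet normal -0.790 -0.323 0.521
  outer loop
   vertex 1.7 3.6 3.3
   vertex 0.3 3.8 1.3
   vertex 1.4 0.3 0.8
  endloop
 endfacet
 facet normal 0.862 -0.492 -0.123
  outer loop
   vertex 2.6 1.8 3.2
   vertex 1.4 0.3 0.8
   vertex 2.8 2.3 2.6
  endloop
 endfacet
 facet normal 0.761 0.350 0.546
  outer loop
   vertex 2.6 1.8 3.2
   vertex 2.8 2.3 2.6
   vertex 1.7 3.6 3.3
  endloop
 endfacet
 facet normal -0.706 -0.386 0.594
  outer loop
   vertex 2.6 1.8 3.2
   vertex 1.7 3.6 3.3
   vertex 1.4 0.3 0.8
  endloop
 endfacet
 facet normal 0.310 0.229 -0.923
  outer loop
   vertex 2.3 1.9 1.5
   vertex 1.4 0.3 0.8
   vertex 0.3 3.8 1.3
  endloop
 endfacet
 facet normal 0.885 -0.383 -0.263
  outer loop
   vertex 2.3 1.9 1.5
   vertex 2.8 2.3 2.6
   vertex 1.4 0.3 0.8
  endloop
 endfacet
 facet normal 0.389 0.319 -0.864
  outer loop
   vertex 2.1 3.5 2.0
   vertex 2.3 1.9 1.5
   vertex 0.3 3.8 1.3
  endloop
 endfacet
 facet normal 0.842 0.254 -0.475
  outer loop
   vertex 2.1 3.5 2.0
   vertex 2.8 2.3 2.6
   vertex 2.3 1.9 1.5
  endloop
 endfacet
 facet normal 0.173 0.985 -0.023
  outer loop
   vertex 2.1 3.5 2.0
   vertex 0.3 3.8 1.3
   vertex 1.7 3.6 3.3
  endloop
 endfacet
 facet normal 0.799 0.567 0.202
  outer loop
   vertex 2.1 3.5 2.0
   vertex 1.7 3.6 3.3
   vertex 2.8 2.3 2.6
  endloop
 endfacet
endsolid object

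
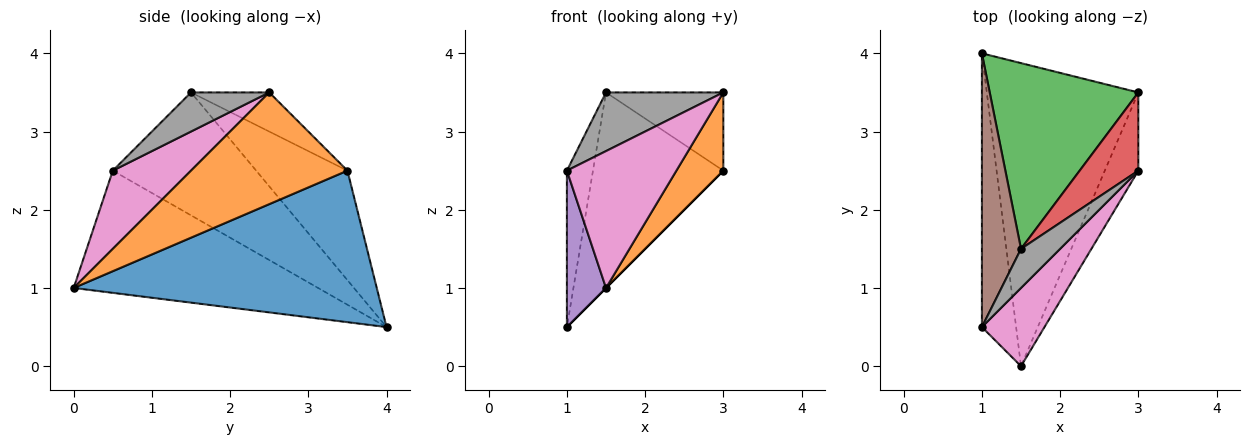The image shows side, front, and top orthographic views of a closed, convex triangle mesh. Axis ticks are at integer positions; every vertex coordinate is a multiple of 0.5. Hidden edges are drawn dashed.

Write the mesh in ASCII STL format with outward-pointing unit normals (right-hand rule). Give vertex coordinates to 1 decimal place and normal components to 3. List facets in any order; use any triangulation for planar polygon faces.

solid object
 facet normal 0.707 0.000 -0.707
  outer loop
   vertex 3.0 3.5 2.5
   vertex 1.5 0.0 1.0
   vertex 1.0 4.0 0.5
  endloop
 endfacet
 facet normal 0.921 -0.276 -0.276
  outer loop
   vertex 3.0 3.5 2.5
   vertex 3.0 2.5 3.5
   vertex 1.5 0.0 1.0
  endloop
 endfacet
 facet normal -0.453 0.647 0.614
  outer loop
   vertex 3.0 3.5 2.5
   vertex 1.0 4.0 0.5
   vertex 1.5 1.5 3.5
  endloop
 endfacet
 facet normal -0.426 0.640 0.640
  outer loop
   vertex 3.0 3.5 2.5
   vertex 1.5 1.5 3.5
   vertex 3.0 2.5 3.5
  endloop
 endfacet
 facet normal -0.952 -0.152 -0.266
  outer loop
   vertex 1.0 0.5 2.5
   vertex 1.0 4.0 0.5
   vertex 1.5 0.0 1.0
  endloop
 endfacet
 facet normal -0.939 0.171 0.299
  outer loop
   vertex 1.0 0.5 2.5
   vertex 1.5 1.5 3.5
   vertex 1.0 4.0 0.5
  endloop
 endfacet
 facet normal 0.527 -0.738 0.422
  outer loop
   vertex 1.0 0.5 2.5
   vertex 1.5 0.0 1.0
   vertex 3.0 2.5 3.5
  endloop
 endfacet
 facet normal 0.485 -0.728 0.485
  outer loop
   vertex 1.0 0.5 2.5
   vertex 3.0 2.5 3.5
   vertex 1.5 1.5 3.5
  endloop
 endfacet
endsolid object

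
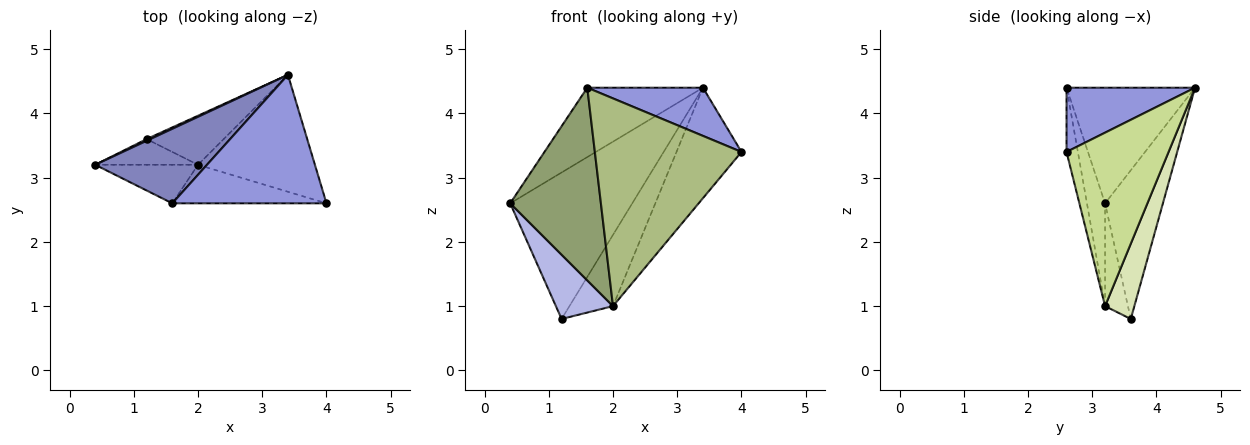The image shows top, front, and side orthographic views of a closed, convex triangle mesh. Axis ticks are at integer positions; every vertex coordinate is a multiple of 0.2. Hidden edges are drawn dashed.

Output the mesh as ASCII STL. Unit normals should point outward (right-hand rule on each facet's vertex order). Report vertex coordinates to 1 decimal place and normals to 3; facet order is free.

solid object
 facet normal -0.428 0.904 0.011
  outer loop
   vertex 1.2 3.6 0.8
   vertex 0.4 3.2 2.6
   vertex 3.4 4.6 4.4
  endloop
 endfacet
 facet normal -0.604 0.543 0.584
  outer loop
   vertex 1.6 2.6 4.4
   vertex 3.4 4.6 4.4
   vertex 0.4 3.2 2.6
  endloop
 endfacet
 facet normal 0.363 -0.327 0.872
  outer loop
   vertex 1.6 2.6 4.4
   vertex 4.0 2.6 3.4
   vertex 3.4 4.6 4.4
  endloop
 endfacet
 facet normal -0.348 -0.870 -0.348
  outer loop
   vertex 2.0 3.2 1.0
   vertex 0.4 3.2 2.6
   vertex 1.2 3.6 0.8
  endloop
 endfacet
 facet normal -0.192 -0.962 -0.192
  outer loop
   vertex 2.0 3.2 1.0
   vertex 1.6 2.6 4.4
   vertex 0.4 3.2 2.6
  endloop
 endfacet
 facet normal -0.076 -0.980 -0.182
  outer loop
   vertex 2.0 3.2 1.0
   vertex 4.0 2.6 3.4
   vertex 1.6 2.6 4.4
  endloop
 endfacet
 facet normal 0.733 0.467 -0.494
  outer loop
   vertex 2.0 3.2 1.0
   vertex 3.4 4.6 4.4
   vertex 4.0 2.6 3.4
  endloop
 endfacet
 facet normal 0.484 0.721 -0.496
  outer loop
   vertex 2.0 3.2 1.0
   vertex 1.2 3.6 0.8
   vertex 3.4 4.6 4.4
  endloop
 endfacet
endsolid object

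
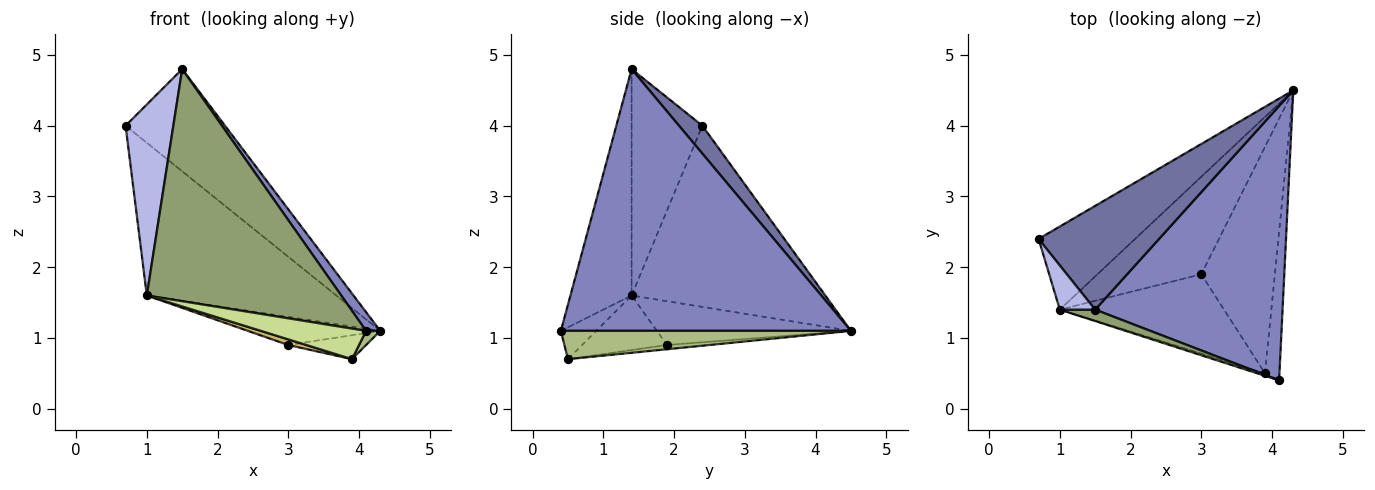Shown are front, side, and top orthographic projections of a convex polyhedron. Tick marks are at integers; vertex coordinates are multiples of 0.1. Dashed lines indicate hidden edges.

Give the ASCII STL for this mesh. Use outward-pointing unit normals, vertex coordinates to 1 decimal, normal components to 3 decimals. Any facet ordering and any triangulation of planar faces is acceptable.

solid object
 facet normal 0.162 0.692 0.703
  outer loop
   vertex 1.5 1.4 4.8
   vertex 4.3 4.5 1.1
   vertex 0.7 2.4 4.0
  endloop
 endfacet
 facet normal 0.812 -0.040 0.582
  outer loop
   vertex 1.5 1.4 4.8
   vertex 4.1 0.4 1.1
   vertex 4.3 4.5 1.1
  endloop
 endfacet
 facet normal -0.668 0.654 -0.356
  outer loop
   vertex 1.0 1.4 1.6
   vertex 0.7 2.4 4.0
   vertex 4.3 4.5 1.1
  endloop
 endfacet
 facet normal -0.822 -0.555 0.128
  outer loop
   vertex 1.0 1.4 1.6
   vertex 1.5 1.4 4.8
   vertex 0.7 2.4 4.0
  endloop
 endfacet
 facet normal -0.300 -0.953 0.047
  outer loop
   vertex 1.0 1.4 1.6
   vertex 4.1 0.4 1.1
   vertex 1.5 1.4 4.8
  endloop
 endfacet
 facet normal 0.889 -0.043 -0.455
  outer loop
   vertex 3.9 0.5 0.7
   vertex 4.3 4.5 1.1
   vertex 4.1 0.4 1.1
  endloop
 endfacet
 facet normal -0.317 -0.945 -0.078
  outer loop
   vertex 3.9 0.5 0.7
   vertex 4.1 0.4 1.1
   vertex 1.0 1.4 1.6
  endloop
 endfacet
 facet normal -0.376 0.256 -0.891
  outer loop
   vertex 3.0 1.9 0.9
   vertex 1.0 1.4 1.6
   vertex 4.3 4.5 1.1
  endloop
 endfacet
 facet normal -0.057 0.105 -0.993
  outer loop
   vertex 3.0 1.9 0.9
   vertex 4.3 4.5 1.1
   vertex 3.9 0.5 0.7
  endloop
 endfacet
 facet normal -0.315 -0.067 -0.947
  outer loop
   vertex 3.0 1.9 0.9
   vertex 3.9 0.5 0.7
   vertex 1.0 1.4 1.6
  endloop
 endfacet
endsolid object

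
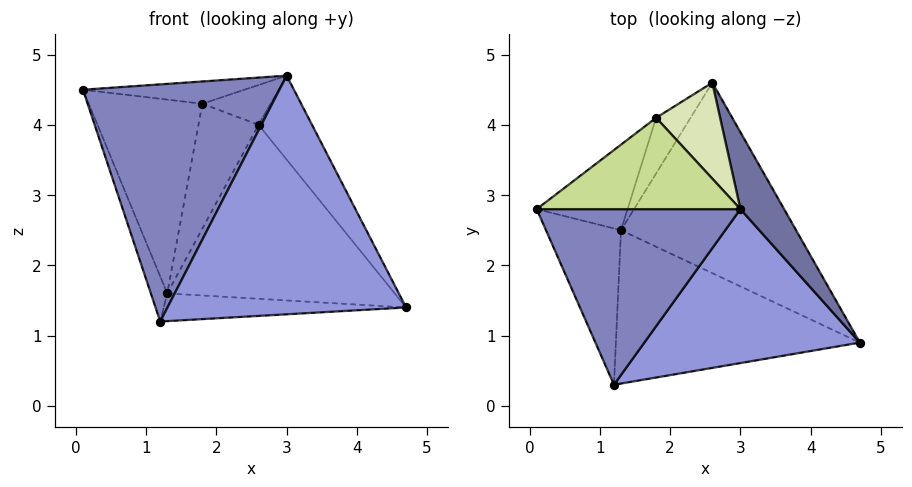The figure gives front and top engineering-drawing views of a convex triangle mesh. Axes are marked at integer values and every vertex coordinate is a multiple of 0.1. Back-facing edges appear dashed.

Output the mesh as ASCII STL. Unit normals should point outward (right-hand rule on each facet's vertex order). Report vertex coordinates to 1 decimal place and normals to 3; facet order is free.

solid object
 facet normal 0.906 0.313 0.287
  outer loop
   vertex 3.0 2.8 4.7
   vertex 4.7 0.9 1.4
   vertex 2.6 4.6 4.0
  endloop
 endfacet
 facet normal -0.041 -0.803 0.595
  outer loop
   vertex 3.0 2.8 4.7
   vertex 0.1 2.8 4.5
   vertex 1.2 0.3 1.2
  endloop
 endfacet
 facet normal 0.112 -0.835 0.539
  outer loop
   vertex 3.0 2.8 4.7
   vertex 1.2 0.3 1.2
   vertex 4.7 0.9 1.4
  endloop
 endfacet
 facet normal -0.914 0.112 -0.390
  outer loop
   vertex 1.3 2.5 1.6
   vertex 1.2 0.3 1.2
   vertex 0.1 2.8 4.5
  endloop
 endfacet
 facet normal 0.264 0.650 -0.712
  outer loop
   vertex 1.3 2.5 1.6
   vertex 2.6 4.6 4.0
   vertex 4.7 0.9 1.4
  endloop
 endfacet
 facet normal 0.026 0.178 -0.984
  outer loop
   vertex 1.3 2.5 1.6
   vertex 4.7 0.9 1.4
   vertex 1.2 0.3 1.2
  endloop
 endfacet
 facet normal -0.067 0.237 0.969
  outer loop
   vertex 1.8 4.1 4.3
   vertex 0.1 2.8 4.5
   vertex 3.0 2.8 4.7
  endloop
 endfacet
 facet normal 0.106 0.381 0.918
  outer loop
   vertex 1.8 4.1 4.3
   vertex 3.0 2.8 4.7
   vertex 2.6 4.6 4.0
  endloop
 endfacet
 facet normal -0.599 0.733 -0.323
  outer loop
   vertex 1.8 4.1 4.3
   vertex 1.3 2.5 1.6
   vertex 0.1 2.8 4.5
  endloop
 endfacet
 facet normal -0.586 0.740 -0.330
  outer loop
   vertex 1.8 4.1 4.3
   vertex 2.6 4.6 4.0
   vertex 1.3 2.5 1.6
  endloop
 endfacet
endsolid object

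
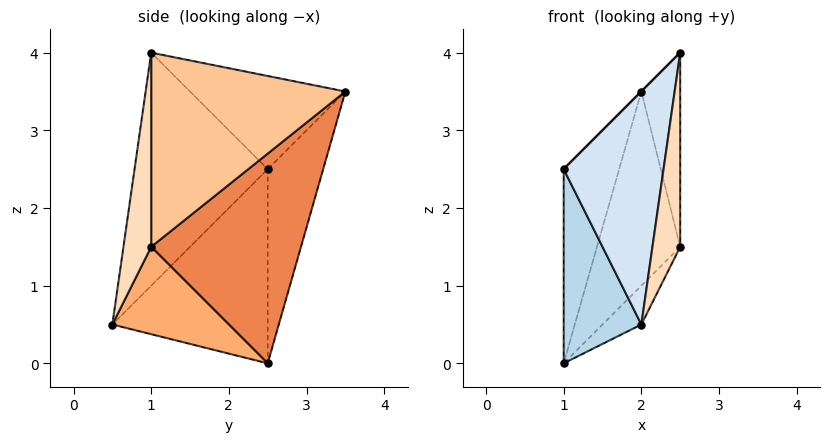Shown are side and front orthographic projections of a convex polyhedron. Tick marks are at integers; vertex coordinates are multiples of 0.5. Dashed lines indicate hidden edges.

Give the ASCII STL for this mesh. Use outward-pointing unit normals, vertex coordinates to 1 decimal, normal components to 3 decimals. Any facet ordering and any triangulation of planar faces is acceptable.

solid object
 facet normal -0.707 0.707 0.000
  outer loop
   vertex 1.0 2.5 2.5
   vertex 2.0 3.5 3.5
   vertex 1.0 2.5 0.0
  endloop
 endfacet
 facet normal -0.707 0.000 0.707
  outer loop
   vertex 1.0 2.5 2.5
   vertex 2.5 1.0 4.0
   vertex 2.0 3.5 3.5
  endloop
 endfacet
 facet normal -0.894 -0.447 0.000
  outer loop
   vertex 1.0 2.5 2.5
   vertex 1.0 2.5 0.0
   vertex 2.0 0.5 0.5
  endloop
 endfacet
 facet normal -0.784 -0.588 0.196
  outer loop
   vertex 1.0 2.5 2.5
   vertex 2.0 0.5 0.5
   vertex 2.5 1.0 4.0
  endloop
 endfacet
 facet normal 0.815 0.453 -0.362
  outer loop
   vertex 2.5 1.0 1.5
   vertex 1.0 2.5 0.0
   vertex 2.0 3.5 3.5
  endloop
 endfacet
 facet normal 0.802 0.267 -0.535
  outer loop
   vertex 2.5 1.0 1.5
   vertex 2.0 0.5 0.5
   vertex 1.0 2.5 0.0
  endloop
 endfacet
 facet normal 0.981 0.196 0.000
  outer loop
   vertex 2.5 1.0 1.5
   vertex 2.0 3.5 3.5
   vertex 2.5 1.0 4.0
  endloop
 endfacet
 facet normal 0.707 -0.707 0.000
  outer loop
   vertex 2.5 1.0 1.5
   vertex 2.5 1.0 4.0
   vertex 2.0 0.5 0.5
  endloop
 endfacet
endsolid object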